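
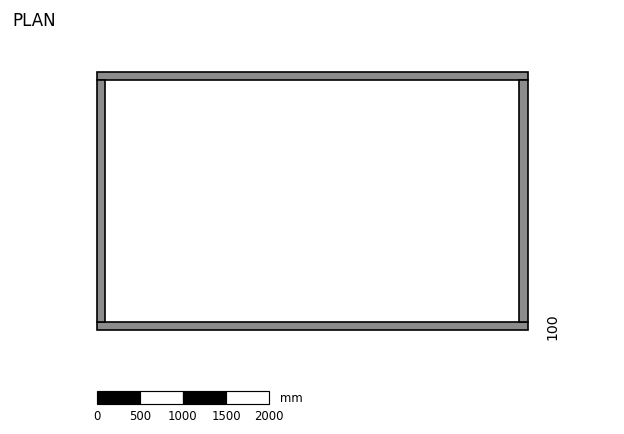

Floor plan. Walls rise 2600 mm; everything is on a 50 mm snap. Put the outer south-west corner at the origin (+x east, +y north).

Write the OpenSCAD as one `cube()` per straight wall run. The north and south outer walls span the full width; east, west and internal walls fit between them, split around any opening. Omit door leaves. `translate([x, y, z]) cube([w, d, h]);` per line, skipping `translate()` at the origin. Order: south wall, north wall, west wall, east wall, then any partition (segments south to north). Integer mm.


cube([5000, 100, 2600]);
translate([0, 2900, 0]) cube([5000, 100, 2600]);
translate([0, 100, 0]) cube([100, 2800, 2600]);
translate([4900, 100, 0]) cube([100, 2800, 2600]);


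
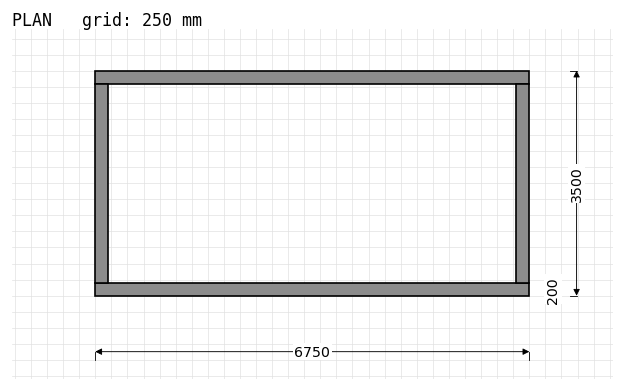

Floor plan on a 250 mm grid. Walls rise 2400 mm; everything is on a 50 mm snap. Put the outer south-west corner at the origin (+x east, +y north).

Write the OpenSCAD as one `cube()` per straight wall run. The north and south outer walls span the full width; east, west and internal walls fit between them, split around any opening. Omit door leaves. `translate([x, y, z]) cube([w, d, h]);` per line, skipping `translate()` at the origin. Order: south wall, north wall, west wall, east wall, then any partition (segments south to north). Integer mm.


cube([6750, 200, 2400]);
translate([0, 3300, 0]) cube([6750, 200, 2400]);
translate([0, 200, 0]) cube([200, 3100, 2400]);
translate([6550, 200, 0]) cube([200, 3100, 2400]);


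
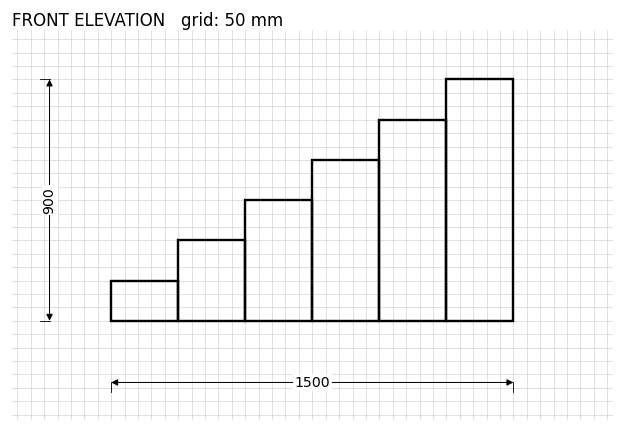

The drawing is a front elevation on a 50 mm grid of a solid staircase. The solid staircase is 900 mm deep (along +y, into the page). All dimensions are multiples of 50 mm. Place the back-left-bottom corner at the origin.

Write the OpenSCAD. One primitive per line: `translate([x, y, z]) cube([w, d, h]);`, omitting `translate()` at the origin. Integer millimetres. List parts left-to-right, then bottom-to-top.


cube([250, 900, 150]);
translate([250, 0, 0]) cube([250, 900, 300]);
translate([500, 0, 0]) cube([250, 900, 450]);
translate([750, 0, 0]) cube([250, 900, 600]);
translate([1000, 0, 0]) cube([250, 900, 750]);
translate([1250, 0, 0]) cube([250, 900, 900]);


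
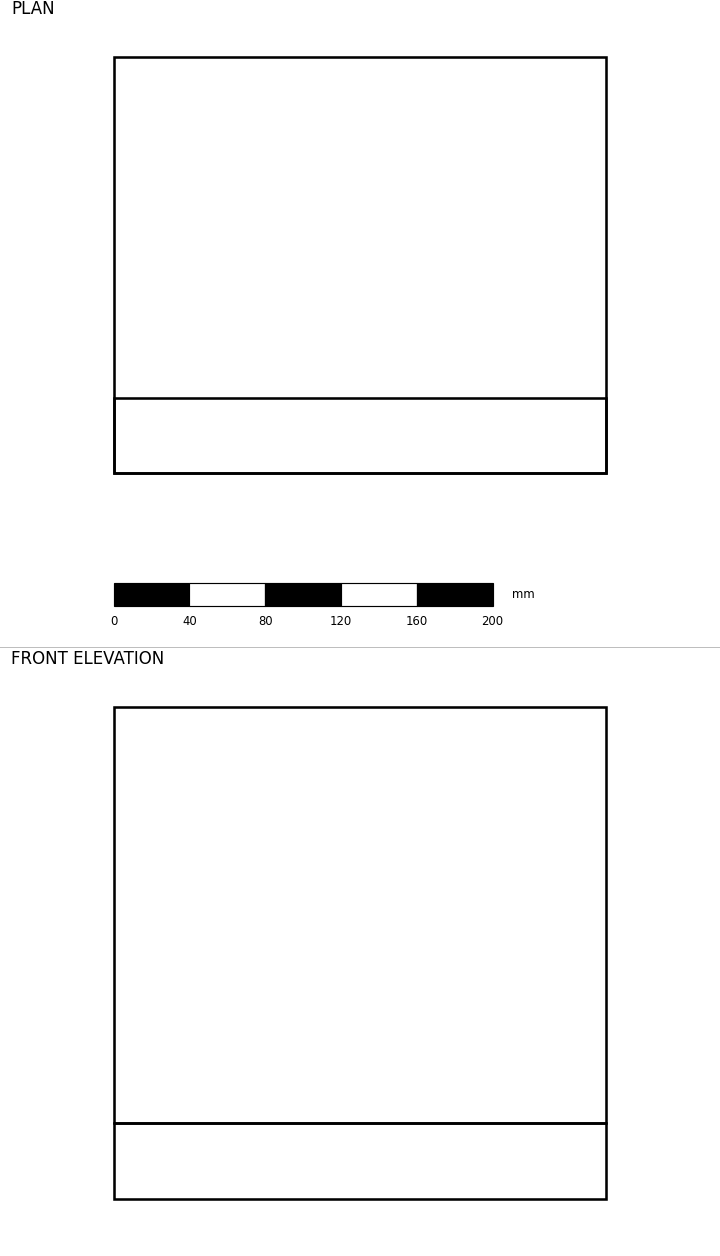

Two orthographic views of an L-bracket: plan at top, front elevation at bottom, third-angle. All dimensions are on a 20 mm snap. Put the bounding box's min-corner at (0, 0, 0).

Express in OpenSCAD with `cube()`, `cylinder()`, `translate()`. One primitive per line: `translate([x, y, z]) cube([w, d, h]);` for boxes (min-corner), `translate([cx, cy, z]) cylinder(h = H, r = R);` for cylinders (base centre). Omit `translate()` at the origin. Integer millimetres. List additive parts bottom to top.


cube([260, 220, 40]);
translate([0, 0, 40]) cube([260, 40, 220]);


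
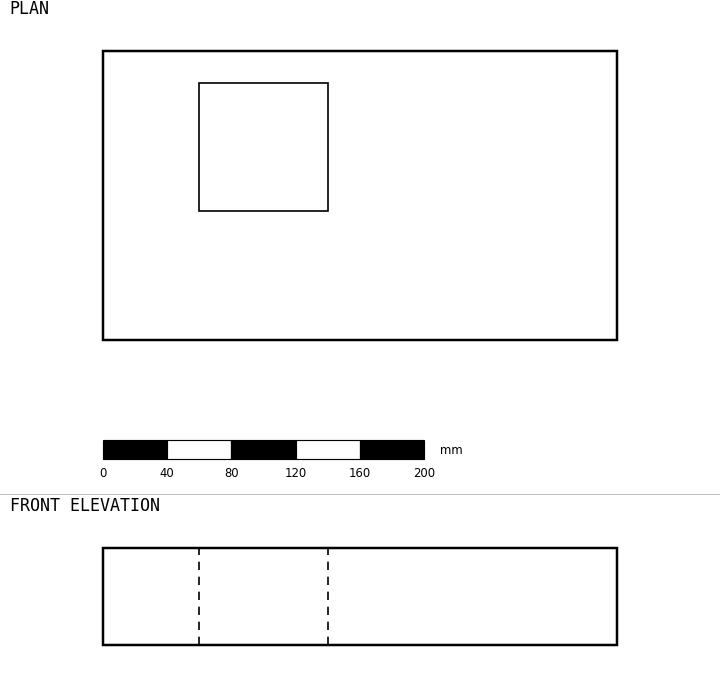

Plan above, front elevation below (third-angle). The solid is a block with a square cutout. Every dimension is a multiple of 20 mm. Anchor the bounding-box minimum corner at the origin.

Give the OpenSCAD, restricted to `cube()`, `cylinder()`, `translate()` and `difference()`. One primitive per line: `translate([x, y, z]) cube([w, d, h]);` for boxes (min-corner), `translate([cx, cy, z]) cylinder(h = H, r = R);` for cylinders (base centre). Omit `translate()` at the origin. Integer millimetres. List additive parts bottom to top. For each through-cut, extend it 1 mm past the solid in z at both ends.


difference() {
  cube([320, 180, 60]);
  translate([60, 80, -1]) cube([80, 80, 62]);
}


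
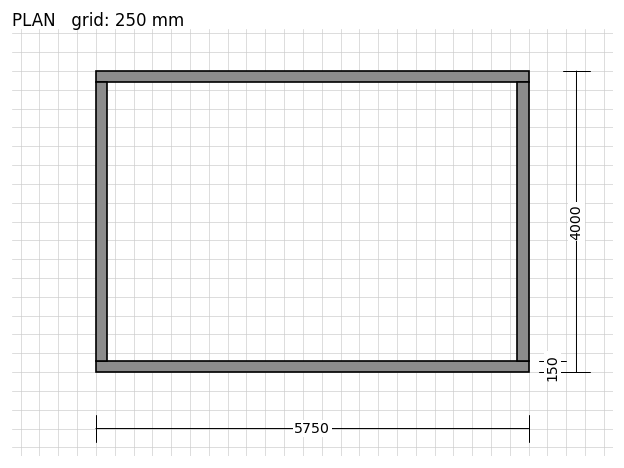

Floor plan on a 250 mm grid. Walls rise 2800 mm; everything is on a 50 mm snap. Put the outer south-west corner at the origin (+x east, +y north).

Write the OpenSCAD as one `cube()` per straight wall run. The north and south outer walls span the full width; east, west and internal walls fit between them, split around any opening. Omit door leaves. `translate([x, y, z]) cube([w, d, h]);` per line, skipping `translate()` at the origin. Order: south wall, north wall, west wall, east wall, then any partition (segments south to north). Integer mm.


cube([5750, 150, 2800]);
translate([0, 3850, 0]) cube([5750, 150, 2800]);
translate([0, 150, 0]) cube([150, 3700, 2800]);
translate([5600, 150, 0]) cube([150, 3700, 2800]);


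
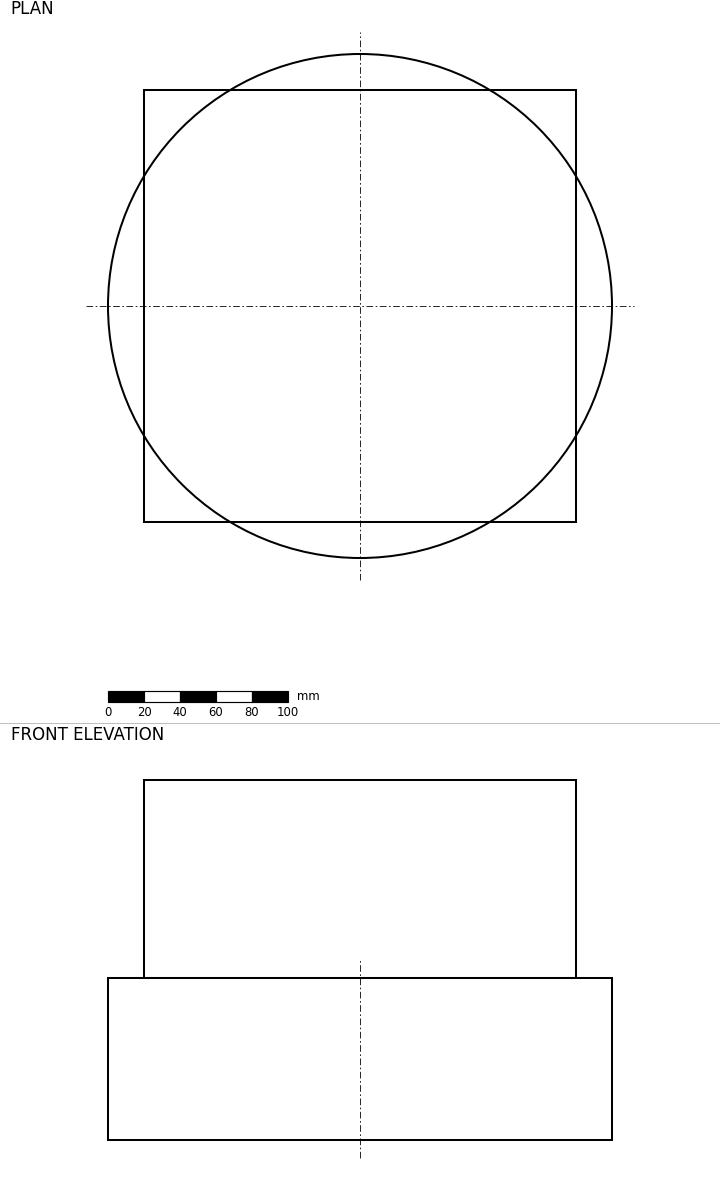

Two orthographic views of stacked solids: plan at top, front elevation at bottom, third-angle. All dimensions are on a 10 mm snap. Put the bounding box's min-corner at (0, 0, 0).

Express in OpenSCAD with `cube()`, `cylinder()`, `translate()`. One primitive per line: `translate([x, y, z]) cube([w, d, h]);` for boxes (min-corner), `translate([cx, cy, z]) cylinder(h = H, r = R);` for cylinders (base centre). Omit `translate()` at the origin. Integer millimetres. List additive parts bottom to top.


translate([140, 140, 0]) cylinder(h = 90, r = 140);
translate([20, 20, 90]) cube([240, 240, 110]);


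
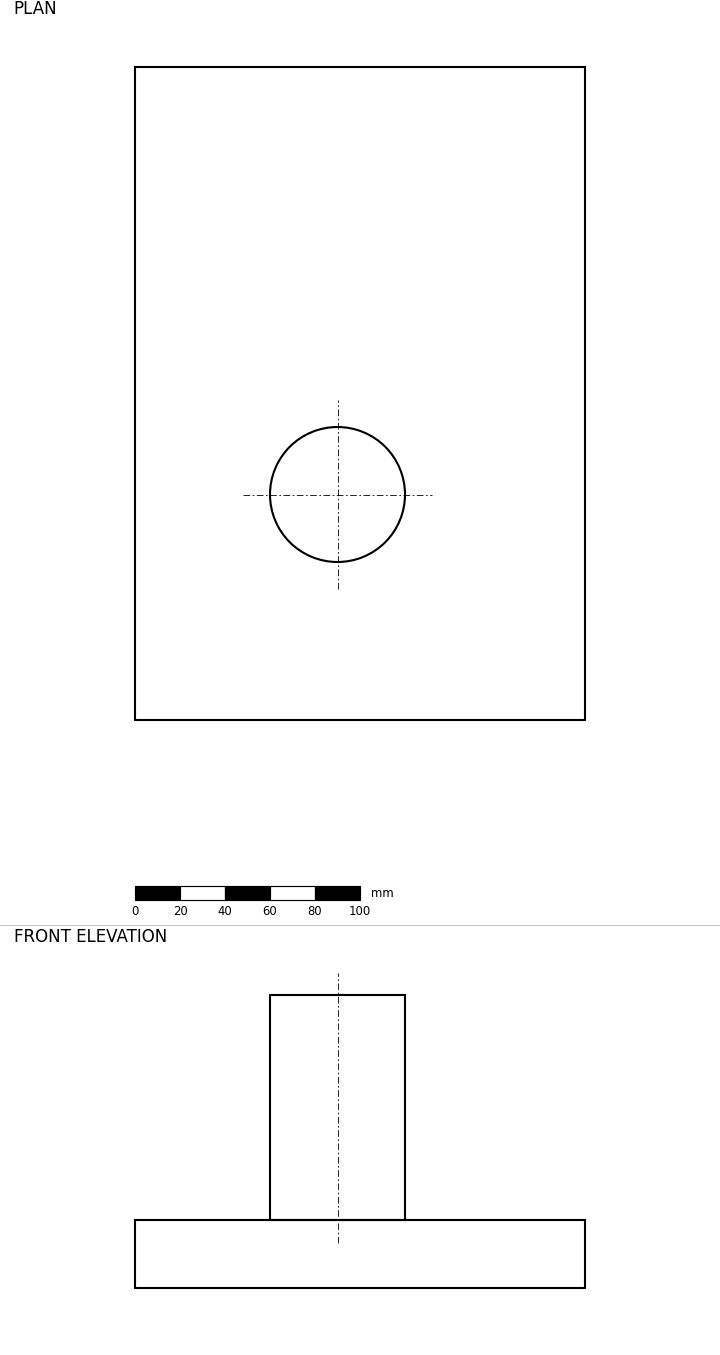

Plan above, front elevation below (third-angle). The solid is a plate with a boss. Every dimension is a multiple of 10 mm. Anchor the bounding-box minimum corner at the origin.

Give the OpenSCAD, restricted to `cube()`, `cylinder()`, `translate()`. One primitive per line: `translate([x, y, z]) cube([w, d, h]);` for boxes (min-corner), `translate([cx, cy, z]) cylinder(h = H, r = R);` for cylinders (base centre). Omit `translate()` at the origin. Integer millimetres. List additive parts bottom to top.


cube([200, 290, 30]);
translate([90, 100, 30]) cylinder(h = 100, r = 30);


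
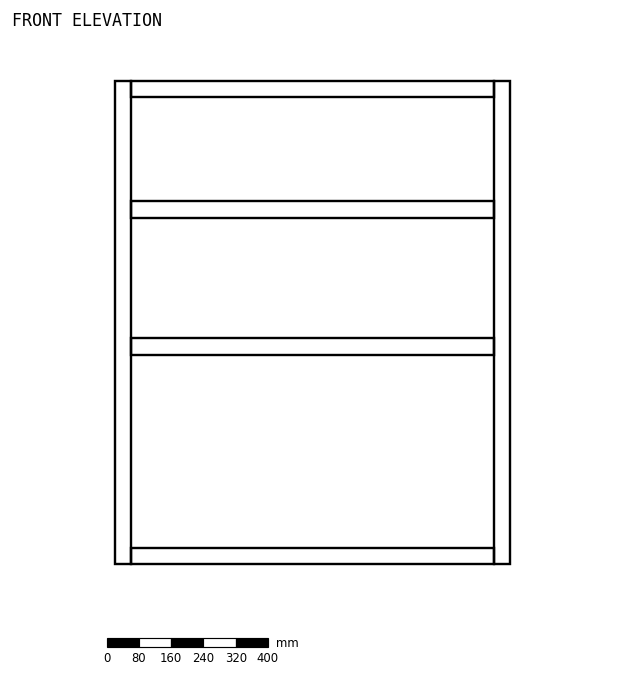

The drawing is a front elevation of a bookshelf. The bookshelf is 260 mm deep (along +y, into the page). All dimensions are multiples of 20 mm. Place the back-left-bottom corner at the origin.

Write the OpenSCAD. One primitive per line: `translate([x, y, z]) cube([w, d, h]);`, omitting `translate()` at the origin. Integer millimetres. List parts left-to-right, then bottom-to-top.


cube([40, 260, 1200]);
translate([40, 0, 0]) cube([900, 260, 40]);
translate([40, 0, 520]) cube([900, 260, 40]);
translate([40, 0, 860]) cube([900, 260, 40]);
translate([40, 0, 1160]) cube([900, 260, 40]);
translate([940, 0, 0]) cube([40, 260, 1200]);


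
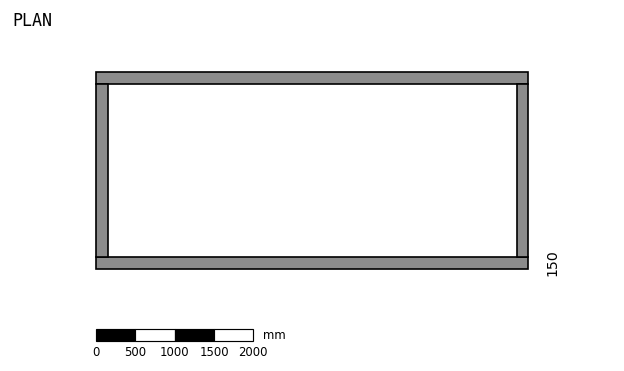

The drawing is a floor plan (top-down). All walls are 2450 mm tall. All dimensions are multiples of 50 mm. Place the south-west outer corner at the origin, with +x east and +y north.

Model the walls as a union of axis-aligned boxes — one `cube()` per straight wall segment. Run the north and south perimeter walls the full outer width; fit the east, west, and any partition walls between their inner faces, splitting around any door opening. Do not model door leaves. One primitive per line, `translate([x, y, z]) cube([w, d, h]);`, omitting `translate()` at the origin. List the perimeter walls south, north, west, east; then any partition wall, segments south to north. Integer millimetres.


cube([5500, 150, 2450]);
translate([0, 2350, 0]) cube([5500, 150, 2450]);
translate([0, 150, 0]) cube([150, 2200, 2450]);
translate([5350, 150, 0]) cube([150, 2200, 2450]);


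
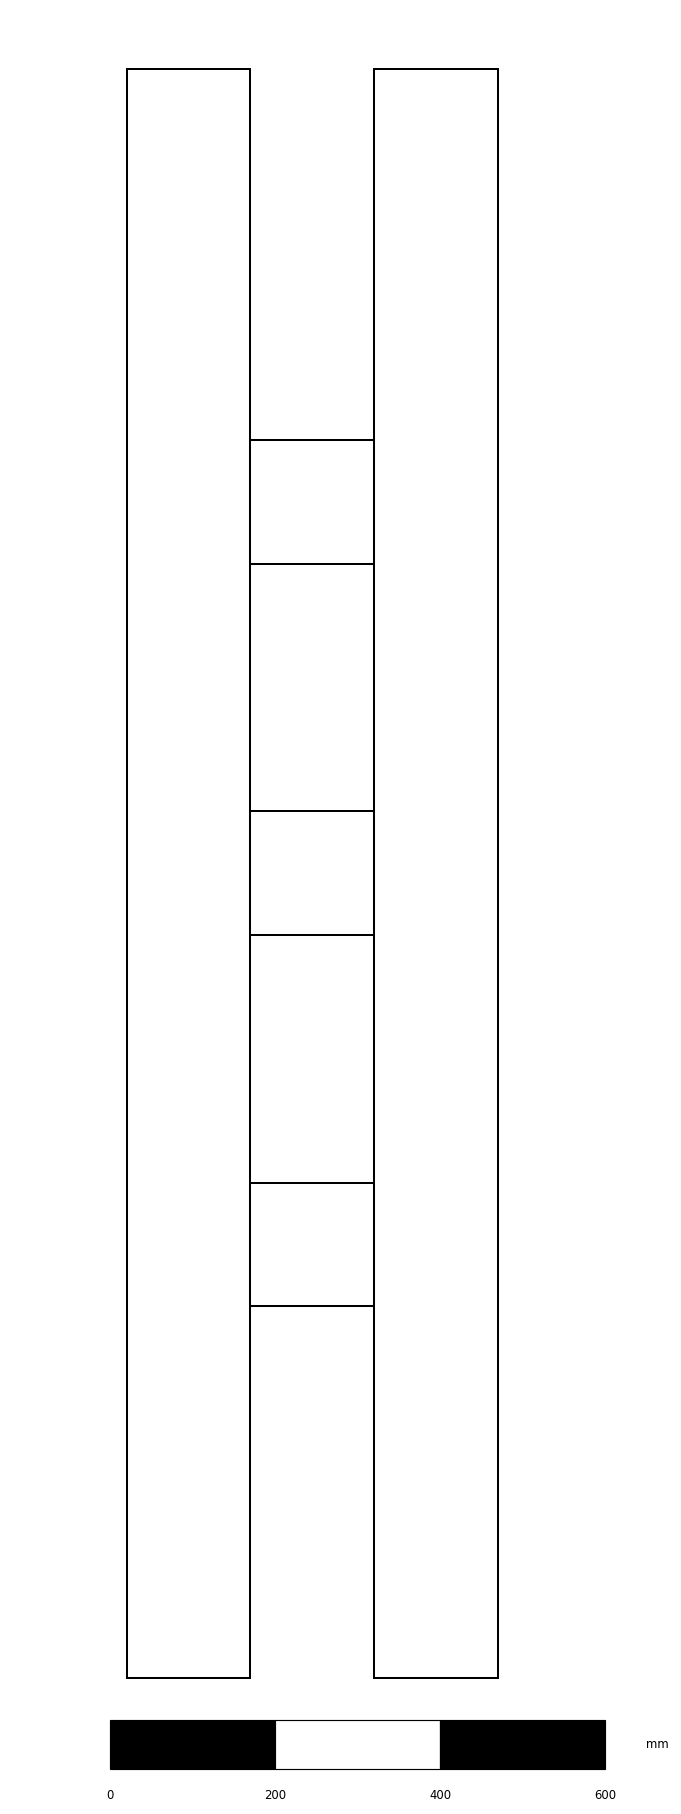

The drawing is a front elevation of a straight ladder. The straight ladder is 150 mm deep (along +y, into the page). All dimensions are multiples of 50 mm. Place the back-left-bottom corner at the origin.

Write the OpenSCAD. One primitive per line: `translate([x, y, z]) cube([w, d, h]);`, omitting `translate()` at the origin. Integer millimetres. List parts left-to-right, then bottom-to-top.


cube([150, 150, 1950]);
translate([150, 0, 450]) cube([150, 150, 150]);
translate([150, 0, 900]) cube([150, 150, 150]);
translate([150, 0, 1350]) cube([150, 150, 150]);
translate([300, 0, 0]) cube([150, 150, 1950]);


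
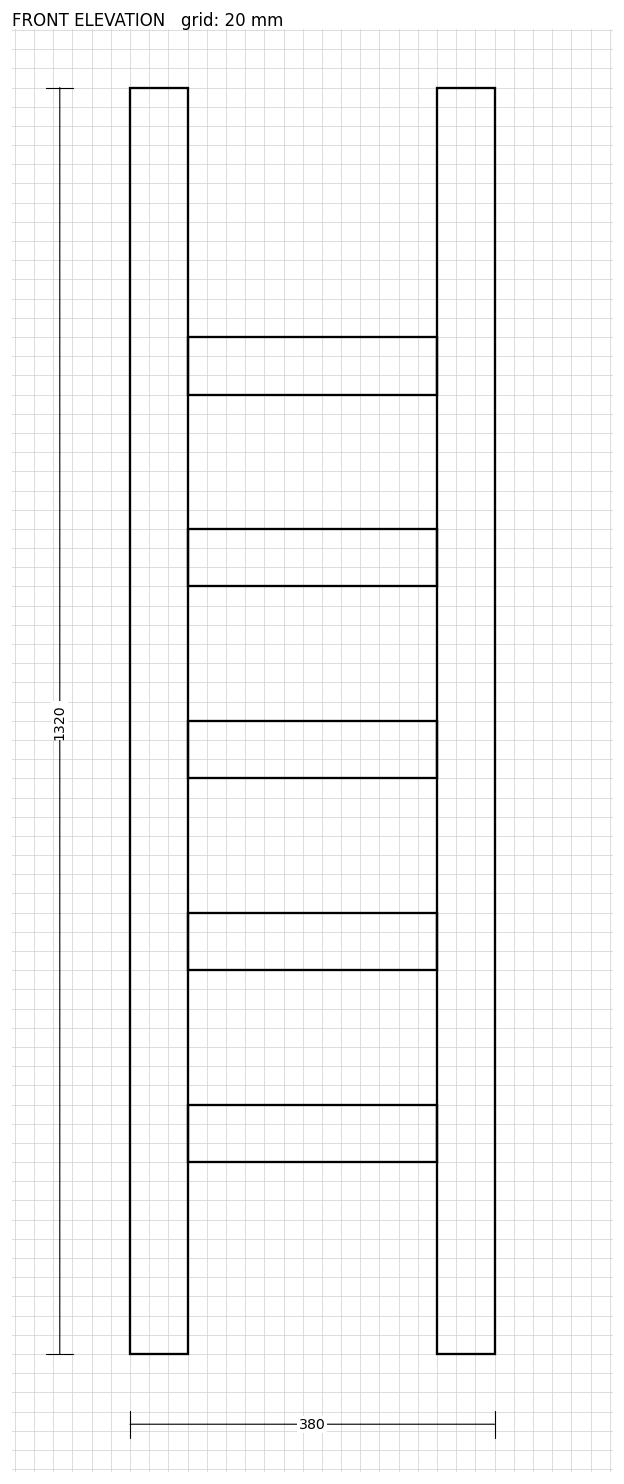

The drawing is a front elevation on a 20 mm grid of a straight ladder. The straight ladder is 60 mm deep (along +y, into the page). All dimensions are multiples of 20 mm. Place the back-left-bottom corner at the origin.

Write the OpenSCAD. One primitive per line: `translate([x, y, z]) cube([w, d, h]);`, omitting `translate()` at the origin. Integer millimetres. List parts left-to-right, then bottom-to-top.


cube([60, 60, 1320]);
translate([60, 0, 200]) cube([260, 60, 60]);
translate([60, 0, 400]) cube([260, 60, 60]);
translate([60, 0, 600]) cube([260, 60, 60]);
translate([60, 0, 800]) cube([260, 60, 60]);
translate([60, 0, 1000]) cube([260, 60, 60]);
translate([320, 0, 0]) cube([60, 60, 1320]);


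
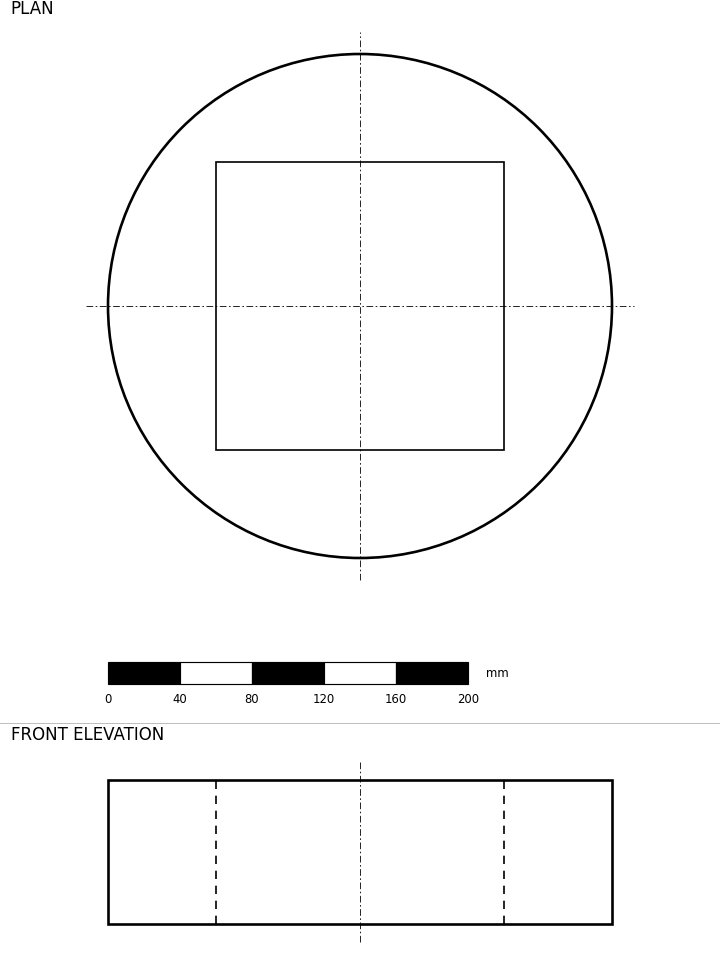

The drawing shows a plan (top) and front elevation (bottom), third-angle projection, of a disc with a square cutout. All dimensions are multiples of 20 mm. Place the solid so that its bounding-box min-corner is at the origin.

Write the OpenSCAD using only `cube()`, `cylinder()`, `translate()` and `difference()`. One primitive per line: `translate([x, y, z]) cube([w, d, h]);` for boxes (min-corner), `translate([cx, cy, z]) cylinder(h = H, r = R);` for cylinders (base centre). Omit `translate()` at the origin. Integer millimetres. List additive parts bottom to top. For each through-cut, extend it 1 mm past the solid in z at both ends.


difference() {
  translate([140, 140, 0]) cylinder(h = 80, r = 140);
  translate([60, 60, -1]) cube([160, 160, 82]);
}


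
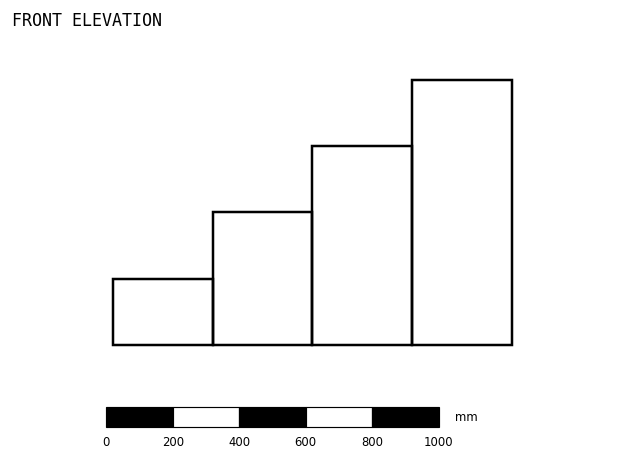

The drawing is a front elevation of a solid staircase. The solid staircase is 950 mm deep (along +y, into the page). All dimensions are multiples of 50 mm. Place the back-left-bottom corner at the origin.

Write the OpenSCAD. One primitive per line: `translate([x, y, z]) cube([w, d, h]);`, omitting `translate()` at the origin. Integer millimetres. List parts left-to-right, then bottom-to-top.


cube([300, 950, 200]);
translate([300, 0, 0]) cube([300, 950, 400]);
translate([600, 0, 0]) cube([300, 950, 600]);
translate([900, 0, 0]) cube([300, 950, 800]);


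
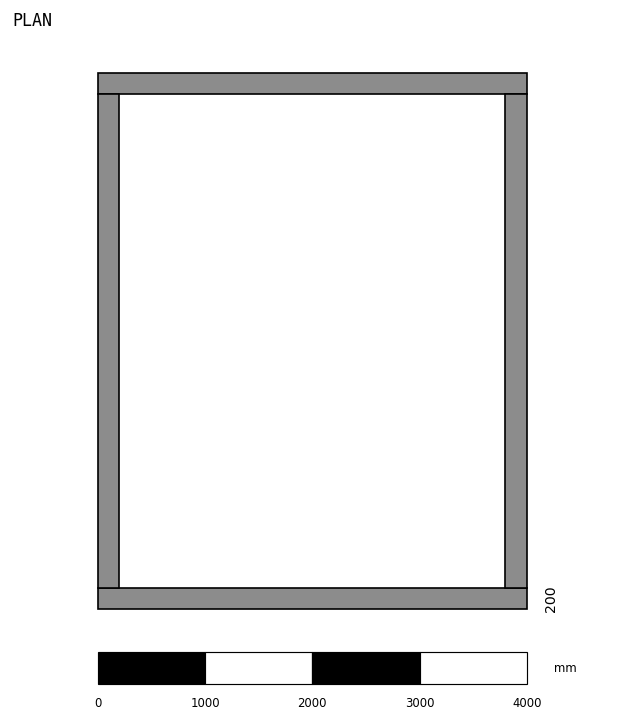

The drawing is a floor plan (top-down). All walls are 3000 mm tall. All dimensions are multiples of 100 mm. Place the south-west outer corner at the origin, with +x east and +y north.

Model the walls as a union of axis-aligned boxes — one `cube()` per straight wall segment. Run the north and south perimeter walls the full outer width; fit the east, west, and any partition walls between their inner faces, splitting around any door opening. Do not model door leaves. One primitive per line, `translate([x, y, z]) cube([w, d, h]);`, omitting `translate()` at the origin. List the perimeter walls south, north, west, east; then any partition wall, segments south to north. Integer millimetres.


cube([4000, 200, 3000]);
translate([0, 4800, 0]) cube([4000, 200, 3000]);
translate([0, 200, 0]) cube([200, 4600, 3000]);
translate([3800, 200, 0]) cube([200, 4600, 3000]);


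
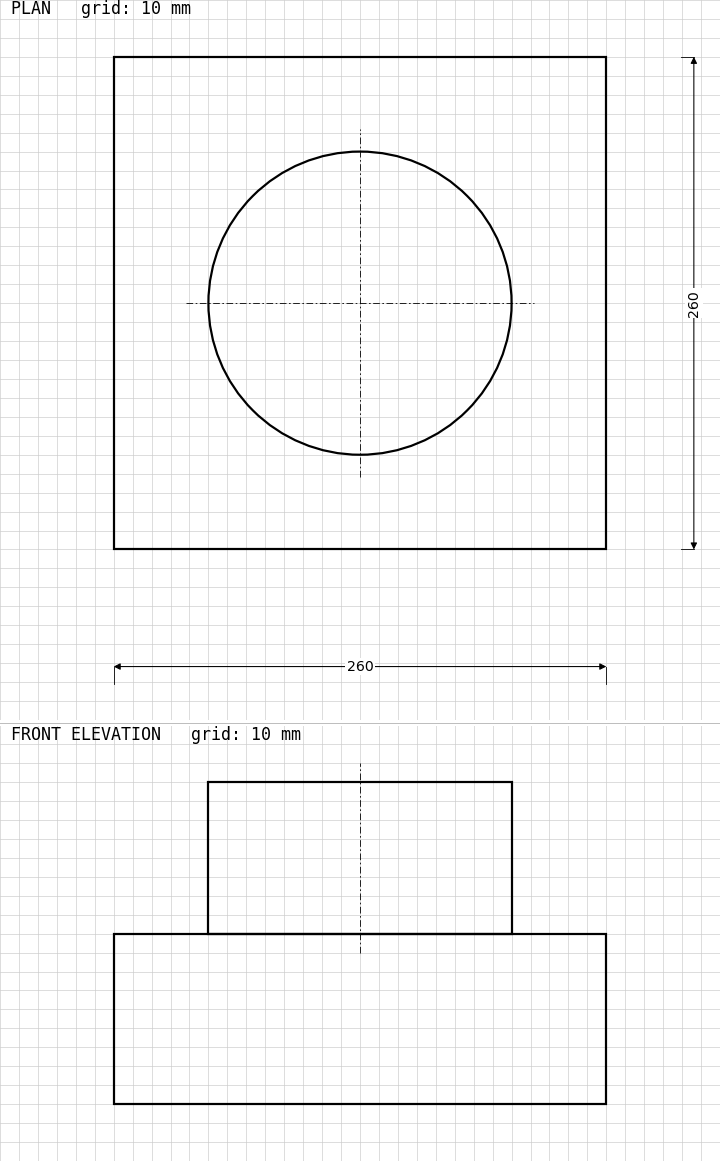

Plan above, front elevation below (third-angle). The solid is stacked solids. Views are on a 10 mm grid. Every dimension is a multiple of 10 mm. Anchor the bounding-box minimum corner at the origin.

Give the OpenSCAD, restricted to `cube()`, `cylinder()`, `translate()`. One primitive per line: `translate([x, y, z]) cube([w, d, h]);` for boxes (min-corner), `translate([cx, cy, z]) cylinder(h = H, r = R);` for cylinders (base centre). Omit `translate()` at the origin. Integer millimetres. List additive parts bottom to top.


cube([260, 260, 90]);
translate([130, 130, 90]) cylinder(h = 80, r = 80);


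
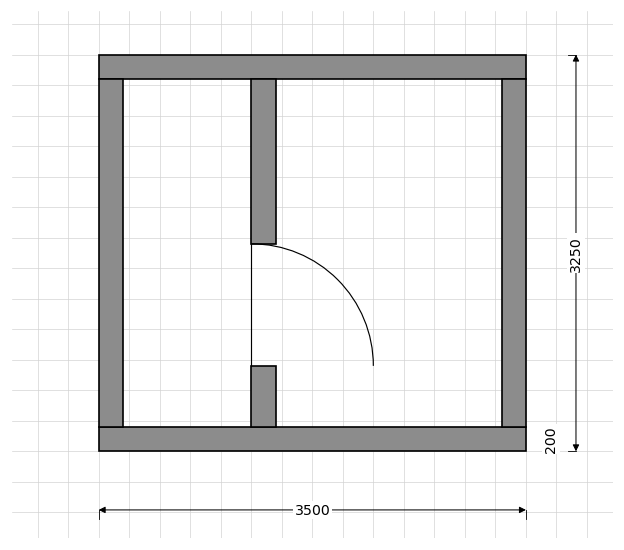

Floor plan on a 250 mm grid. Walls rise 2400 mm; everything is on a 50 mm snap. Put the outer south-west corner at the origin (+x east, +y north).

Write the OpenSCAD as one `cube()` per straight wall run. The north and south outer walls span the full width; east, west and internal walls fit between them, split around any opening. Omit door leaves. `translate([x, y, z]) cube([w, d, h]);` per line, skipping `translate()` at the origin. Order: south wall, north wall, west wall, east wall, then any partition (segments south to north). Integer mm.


cube([3500, 200, 2400]);
translate([0, 3050, 0]) cube([3500, 200, 2400]);
translate([0, 200, 0]) cube([200, 2850, 2400]);
translate([3300, 200, 0]) cube([200, 2850, 2400]);
translate([1250, 200, 0]) cube([200, 500, 2400]);
translate([1250, 1700, 0]) cube([200, 1350, 2400]);


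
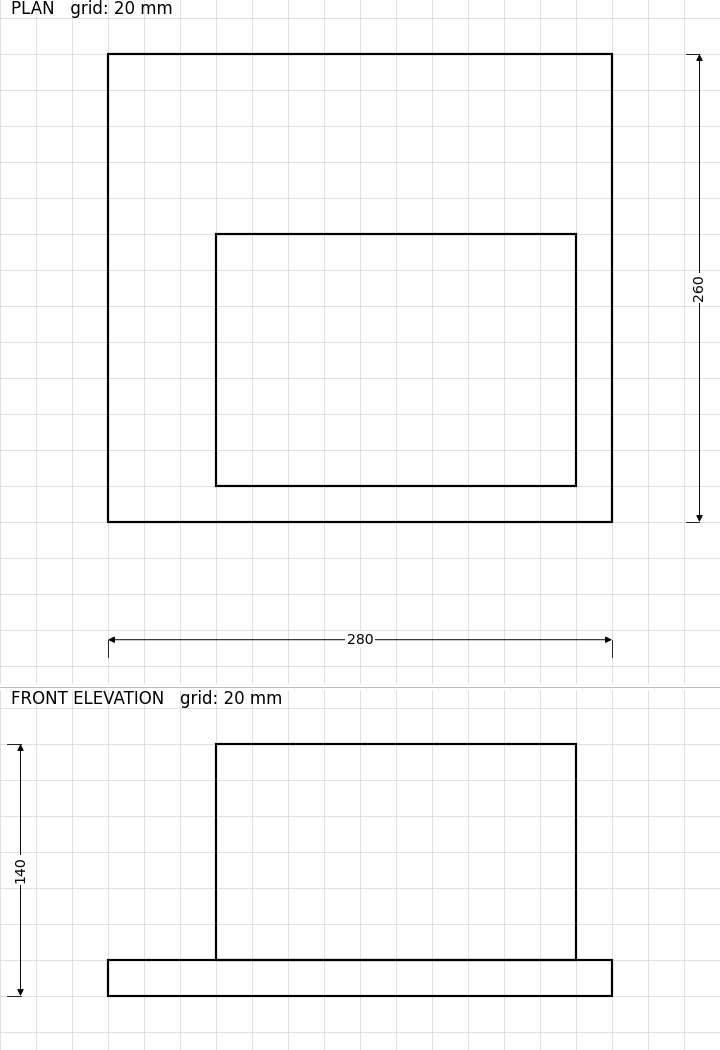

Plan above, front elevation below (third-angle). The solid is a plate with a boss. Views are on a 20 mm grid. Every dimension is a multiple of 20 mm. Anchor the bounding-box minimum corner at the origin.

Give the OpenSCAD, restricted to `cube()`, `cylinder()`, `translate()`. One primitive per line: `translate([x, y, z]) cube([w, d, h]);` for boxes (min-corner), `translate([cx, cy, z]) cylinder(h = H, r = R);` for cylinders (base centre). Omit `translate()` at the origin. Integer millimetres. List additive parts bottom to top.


cube([280, 260, 20]);
translate([60, 20, 20]) cube([200, 140, 120]);


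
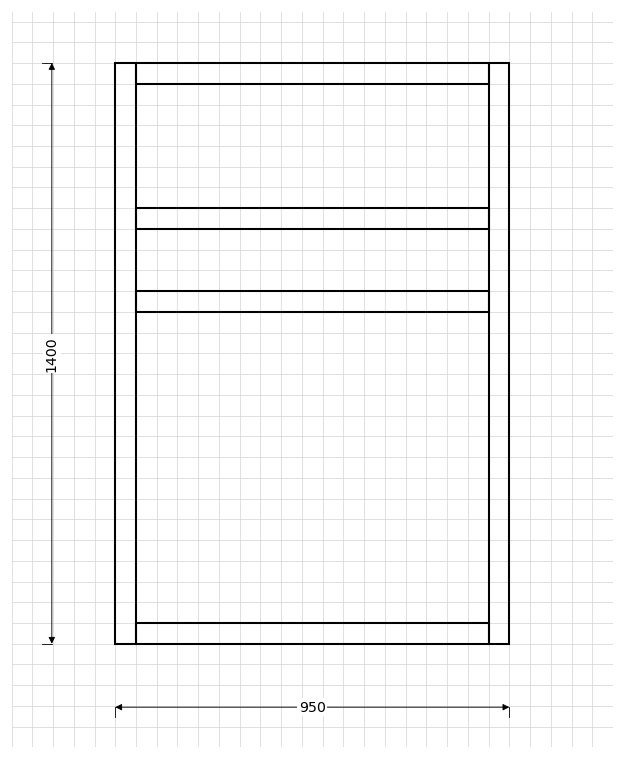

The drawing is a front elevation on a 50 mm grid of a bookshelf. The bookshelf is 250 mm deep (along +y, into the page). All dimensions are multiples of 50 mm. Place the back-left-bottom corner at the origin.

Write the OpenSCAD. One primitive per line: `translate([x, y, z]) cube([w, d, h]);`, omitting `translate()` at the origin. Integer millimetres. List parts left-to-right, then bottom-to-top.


cube([50, 250, 1400]);
translate([50, 0, 0]) cube([850, 250, 50]);
translate([50, 0, 800]) cube([850, 250, 50]);
translate([50, 0, 1000]) cube([850, 250, 50]);
translate([50, 0, 1350]) cube([850, 250, 50]);
translate([900, 0, 0]) cube([50, 250, 1400]);


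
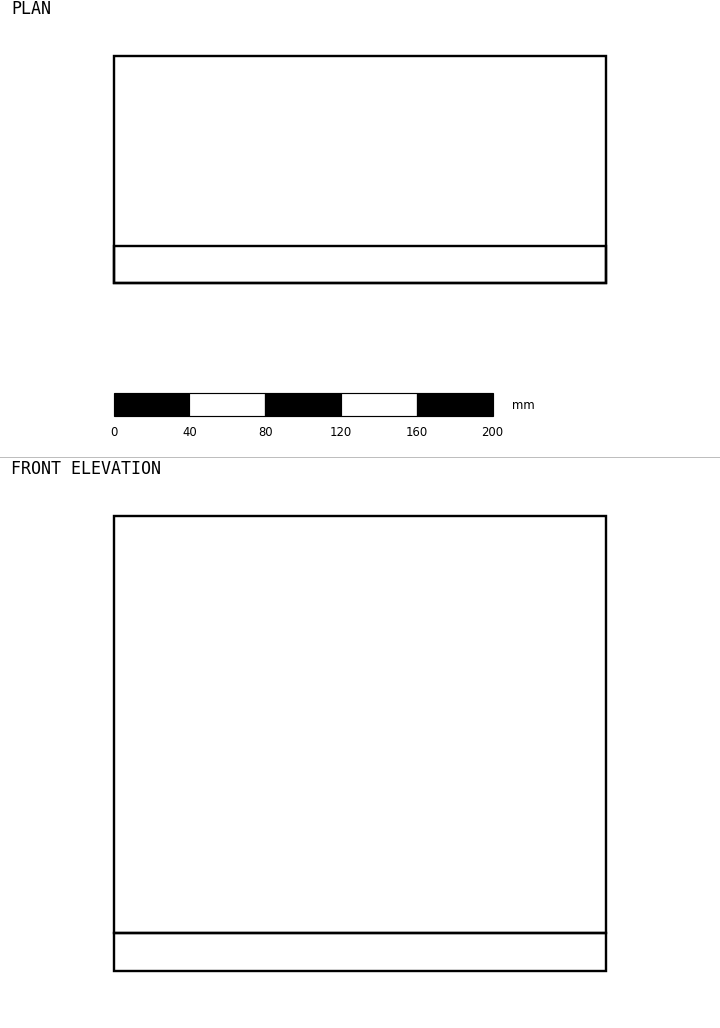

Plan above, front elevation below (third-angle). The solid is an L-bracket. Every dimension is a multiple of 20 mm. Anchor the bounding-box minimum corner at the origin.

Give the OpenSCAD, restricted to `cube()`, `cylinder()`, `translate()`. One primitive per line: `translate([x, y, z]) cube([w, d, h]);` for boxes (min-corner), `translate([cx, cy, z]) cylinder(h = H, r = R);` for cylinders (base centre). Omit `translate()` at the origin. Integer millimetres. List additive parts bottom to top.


cube([260, 120, 20]);
translate([0, 0, 20]) cube([260, 20, 220]);


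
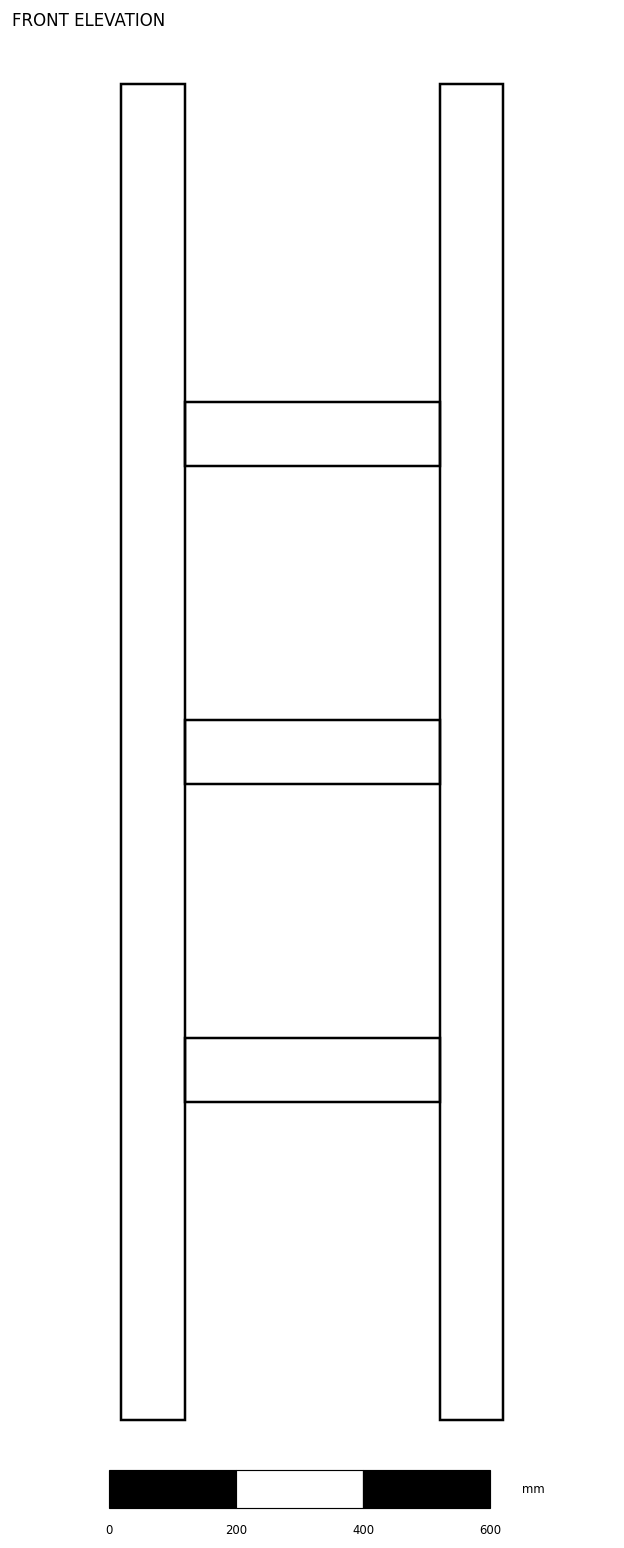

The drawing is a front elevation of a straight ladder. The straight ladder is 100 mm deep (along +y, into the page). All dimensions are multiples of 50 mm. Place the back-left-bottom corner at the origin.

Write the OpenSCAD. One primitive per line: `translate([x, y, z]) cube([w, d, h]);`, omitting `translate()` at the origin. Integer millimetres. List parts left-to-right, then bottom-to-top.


cube([100, 100, 2100]);
translate([100, 0, 500]) cube([400, 100, 100]);
translate([100, 0, 1000]) cube([400, 100, 100]);
translate([100, 0, 1500]) cube([400, 100, 100]);
translate([500, 0, 0]) cube([100, 100, 2100]);


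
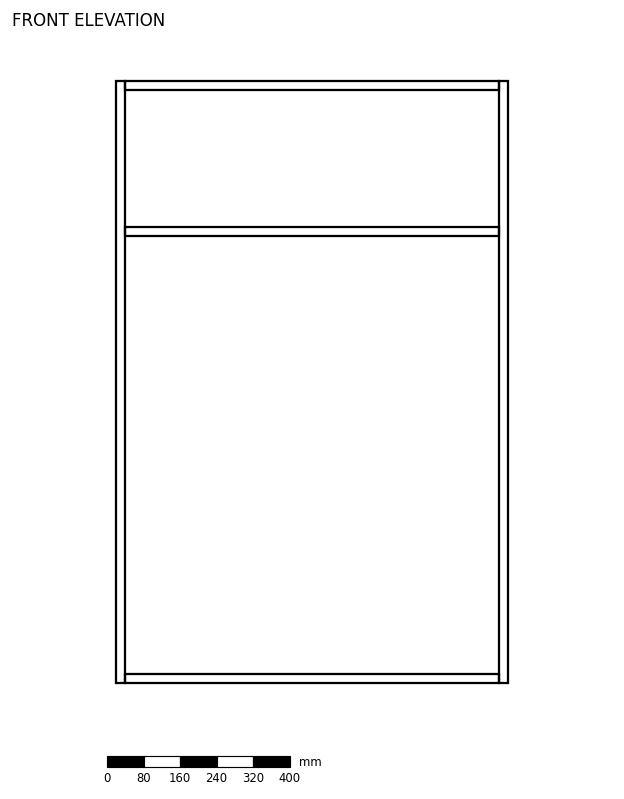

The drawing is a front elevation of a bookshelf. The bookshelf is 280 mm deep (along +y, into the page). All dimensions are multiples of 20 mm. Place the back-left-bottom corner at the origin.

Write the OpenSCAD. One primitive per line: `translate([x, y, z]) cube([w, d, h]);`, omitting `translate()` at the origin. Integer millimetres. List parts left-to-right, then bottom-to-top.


cube([20, 280, 1320]);
translate([20, 0, 0]) cube([820, 280, 20]);
translate([20, 0, 980]) cube([820, 280, 20]);
translate([20, 0, 1300]) cube([820, 280, 20]);
translate([840, 0, 0]) cube([20, 280, 1320]);


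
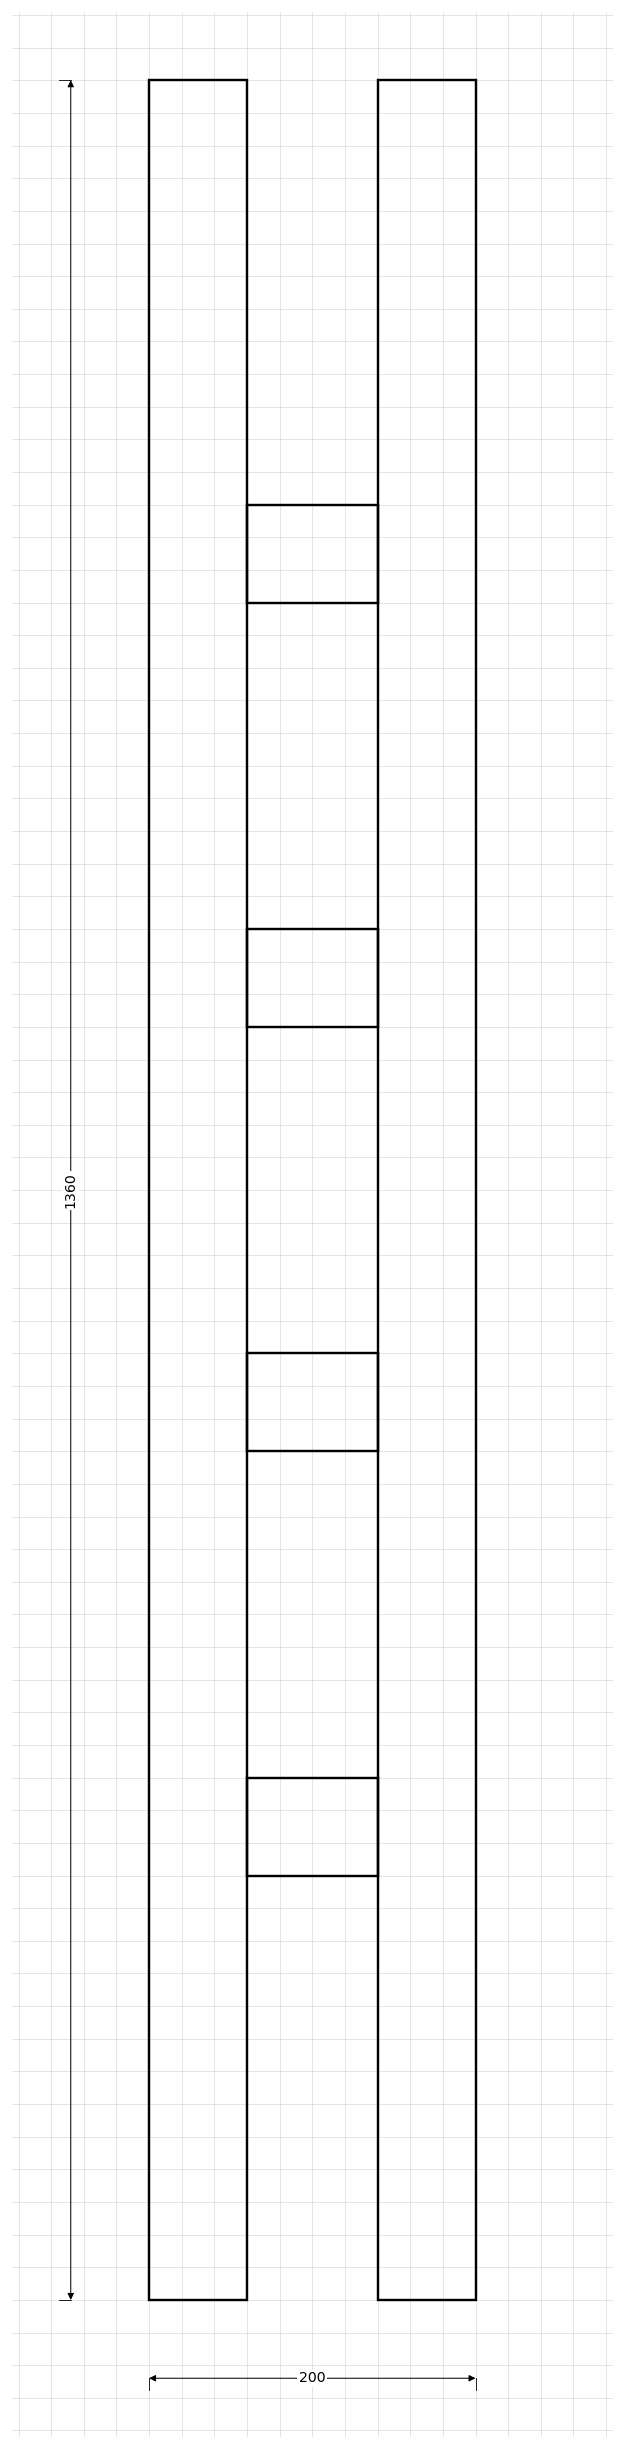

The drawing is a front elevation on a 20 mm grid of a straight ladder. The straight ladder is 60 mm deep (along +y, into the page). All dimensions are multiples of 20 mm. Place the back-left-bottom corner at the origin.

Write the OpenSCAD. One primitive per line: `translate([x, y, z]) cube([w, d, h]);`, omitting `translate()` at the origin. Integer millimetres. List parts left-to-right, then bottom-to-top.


cube([60, 60, 1360]);
translate([60, 0, 260]) cube([80, 60, 60]);
translate([60, 0, 520]) cube([80, 60, 60]);
translate([60, 0, 780]) cube([80, 60, 60]);
translate([60, 0, 1040]) cube([80, 60, 60]);
translate([140, 0, 0]) cube([60, 60, 1360]);


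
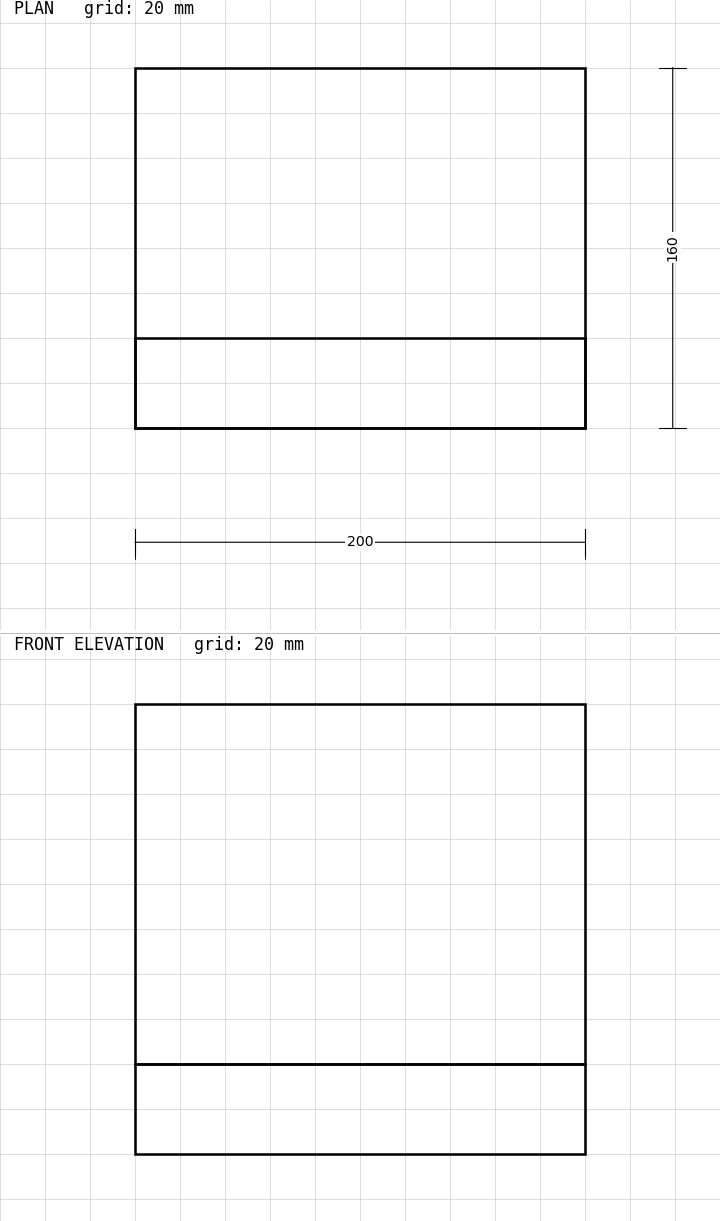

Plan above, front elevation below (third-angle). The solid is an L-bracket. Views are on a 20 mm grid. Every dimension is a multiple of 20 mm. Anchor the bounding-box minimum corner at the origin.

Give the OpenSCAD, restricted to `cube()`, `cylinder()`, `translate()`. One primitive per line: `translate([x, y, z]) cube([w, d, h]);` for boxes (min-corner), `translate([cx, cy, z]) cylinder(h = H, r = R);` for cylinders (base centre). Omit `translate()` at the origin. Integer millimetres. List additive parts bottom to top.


cube([200, 160, 40]);
translate([0, 0, 40]) cube([200, 40, 160]);


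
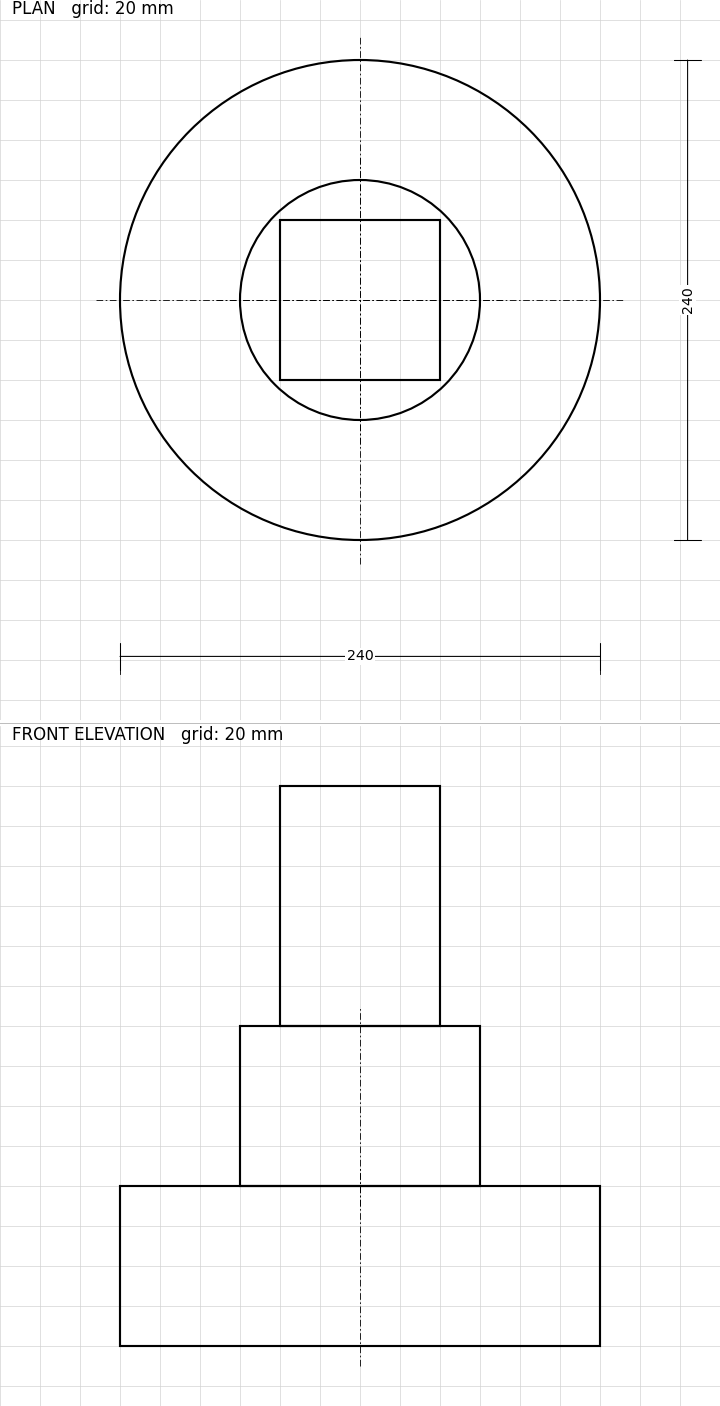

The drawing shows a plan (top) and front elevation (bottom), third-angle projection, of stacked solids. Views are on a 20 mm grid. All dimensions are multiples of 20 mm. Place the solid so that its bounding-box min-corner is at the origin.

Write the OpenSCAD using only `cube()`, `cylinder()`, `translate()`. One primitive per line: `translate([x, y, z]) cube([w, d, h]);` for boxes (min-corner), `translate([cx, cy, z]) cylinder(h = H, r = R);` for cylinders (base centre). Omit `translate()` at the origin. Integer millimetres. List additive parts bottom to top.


translate([120, 120, 0]) cylinder(h = 80, r = 120);
translate([120, 120, 80]) cylinder(h = 80, r = 60);
translate([80, 80, 160]) cube([80, 80, 120]);


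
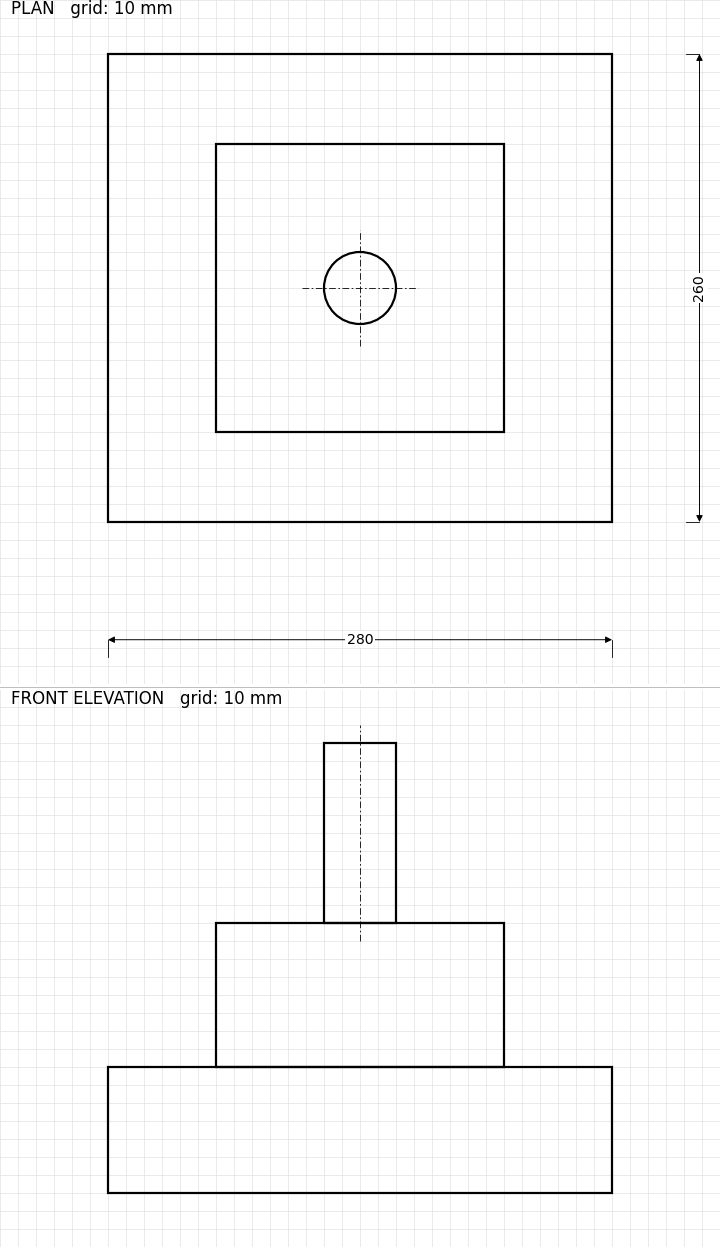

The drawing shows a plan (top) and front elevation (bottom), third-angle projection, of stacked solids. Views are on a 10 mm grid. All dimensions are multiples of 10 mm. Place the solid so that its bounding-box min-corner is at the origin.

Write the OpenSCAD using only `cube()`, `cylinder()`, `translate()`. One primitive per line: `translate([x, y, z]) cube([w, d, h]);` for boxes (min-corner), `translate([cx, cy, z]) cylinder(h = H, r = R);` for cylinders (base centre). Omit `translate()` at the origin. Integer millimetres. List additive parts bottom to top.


cube([280, 260, 70]);
translate([60, 50, 70]) cube([160, 160, 80]);
translate([140, 130, 150]) cylinder(h = 100, r = 20);


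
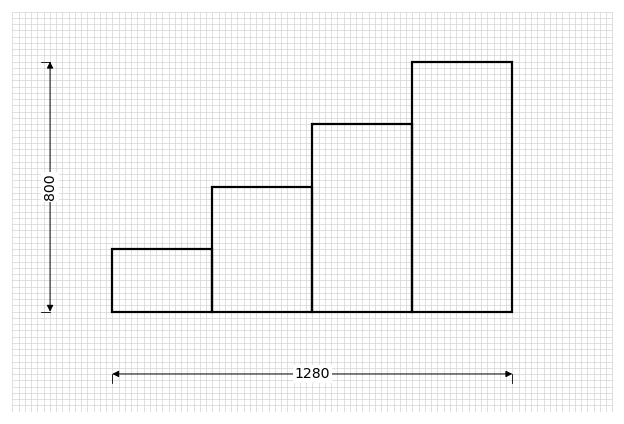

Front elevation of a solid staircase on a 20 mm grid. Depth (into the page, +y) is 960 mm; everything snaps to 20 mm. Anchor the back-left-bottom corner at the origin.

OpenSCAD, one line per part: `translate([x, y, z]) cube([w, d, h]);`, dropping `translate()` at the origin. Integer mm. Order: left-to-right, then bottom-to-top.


cube([320, 960, 200]);
translate([320, 0, 0]) cube([320, 960, 400]);
translate([640, 0, 0]) cube([320, 960, 600]);
translate([960, 0, 0]) cube([320, 960, 800]);


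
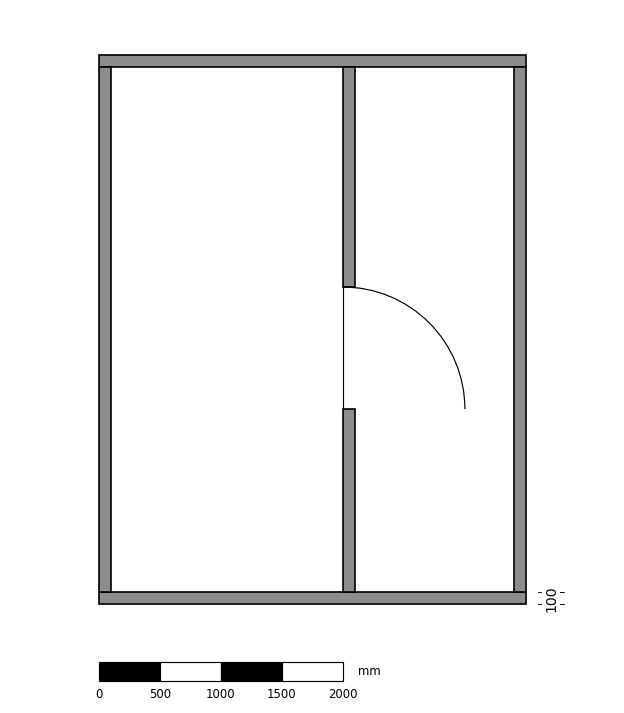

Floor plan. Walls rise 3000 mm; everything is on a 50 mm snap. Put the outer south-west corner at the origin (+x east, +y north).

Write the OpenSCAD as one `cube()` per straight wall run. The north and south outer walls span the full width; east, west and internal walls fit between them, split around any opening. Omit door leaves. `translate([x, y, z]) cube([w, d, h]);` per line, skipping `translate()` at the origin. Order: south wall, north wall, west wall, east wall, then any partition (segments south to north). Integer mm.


cube([3500, 100, 3000]);
translate([0, 4400, 0]) cube([3500, 100, 3000]);
translate([0, 100, 0]) cube([100, 4300, 3000]);
translate([3400, 100, 0]) cube([100, 4300, 3000]);
translate([2000, 100, 0]) cube([100, 1500, 3000]);
translate([2000, 2600, 0]) cube([100, 1800, 3000]);


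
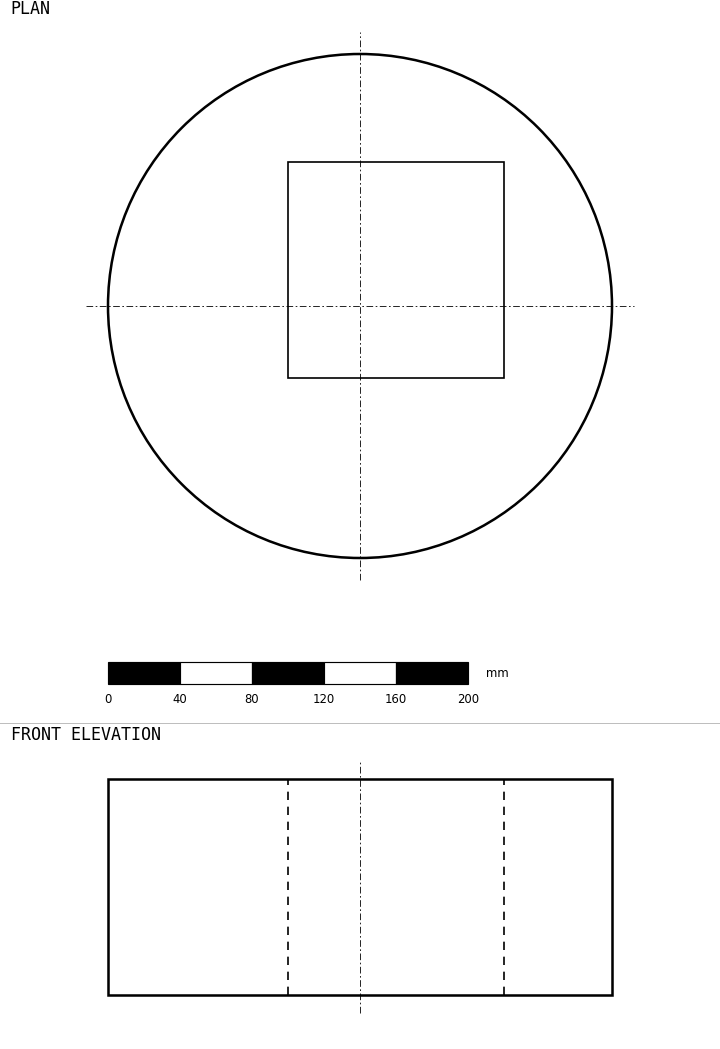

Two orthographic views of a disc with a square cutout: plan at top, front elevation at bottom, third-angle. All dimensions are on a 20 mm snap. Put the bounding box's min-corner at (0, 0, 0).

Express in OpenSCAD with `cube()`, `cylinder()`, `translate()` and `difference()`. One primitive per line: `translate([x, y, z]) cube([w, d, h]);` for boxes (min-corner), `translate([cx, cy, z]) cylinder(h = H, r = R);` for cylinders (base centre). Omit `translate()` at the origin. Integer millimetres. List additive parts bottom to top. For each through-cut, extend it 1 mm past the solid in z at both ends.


difference() {
  translate([140, 140, 0]) cylinder(h = 120, r = 140);
  translate([100, 100, -1]) cube([120, 120, 122]);
}


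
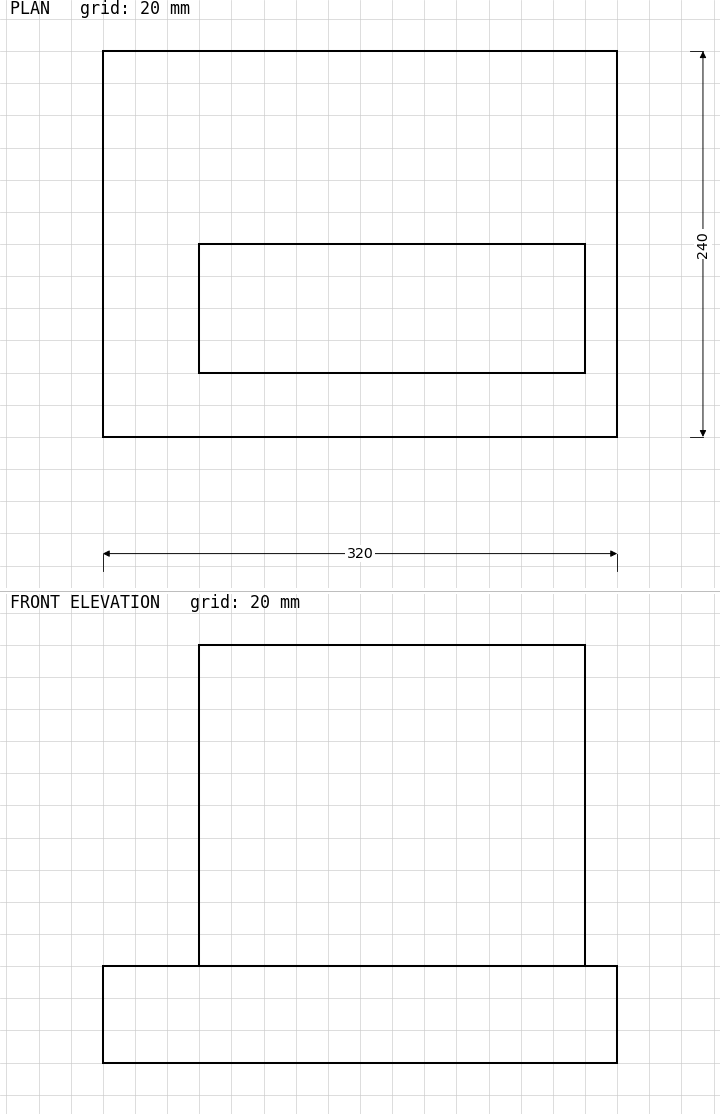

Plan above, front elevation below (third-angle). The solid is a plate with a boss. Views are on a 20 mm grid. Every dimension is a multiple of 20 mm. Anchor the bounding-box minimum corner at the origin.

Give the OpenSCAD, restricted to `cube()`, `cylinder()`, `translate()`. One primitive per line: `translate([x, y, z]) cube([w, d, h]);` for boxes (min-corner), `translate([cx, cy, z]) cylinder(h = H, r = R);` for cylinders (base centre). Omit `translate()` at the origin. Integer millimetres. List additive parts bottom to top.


cube([320, 240, 60]);
translate([60, 40, 60]) cube([240, 80, 200]);


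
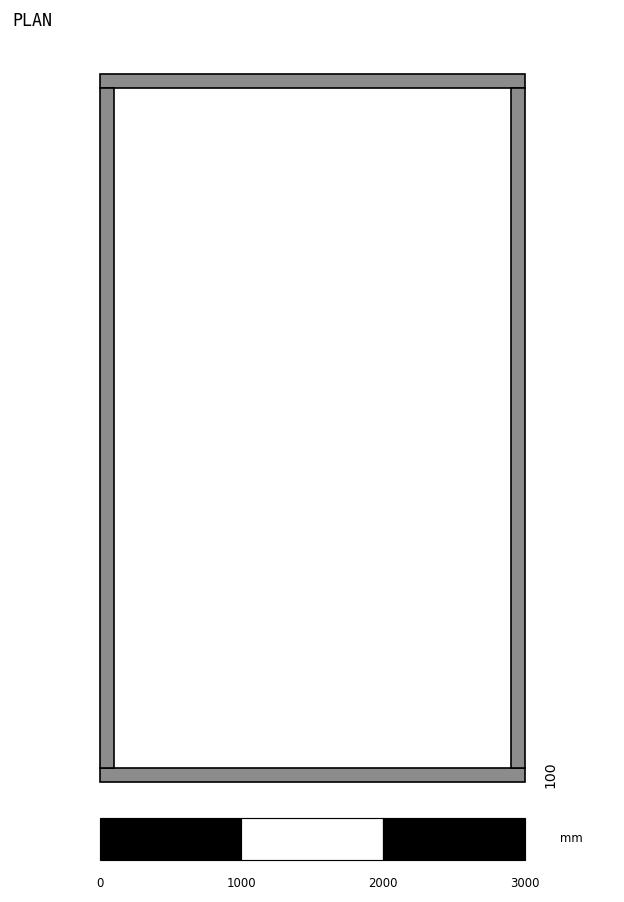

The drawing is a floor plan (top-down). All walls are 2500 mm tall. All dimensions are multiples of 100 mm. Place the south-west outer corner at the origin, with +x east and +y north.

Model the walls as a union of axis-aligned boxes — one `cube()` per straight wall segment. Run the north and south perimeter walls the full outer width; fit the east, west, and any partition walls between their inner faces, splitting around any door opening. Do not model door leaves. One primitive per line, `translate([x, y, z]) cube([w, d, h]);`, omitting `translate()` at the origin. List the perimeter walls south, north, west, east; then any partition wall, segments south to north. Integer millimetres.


cube([3000, 100, 2500]);
translate([0, 4900, 0]) cube([3000, 100, 2500]);
translate([0, 100, 0]) cube([100, 4800, 2500]);
translate([2900, 100, 0]) cube([100, 4800, 2500]);


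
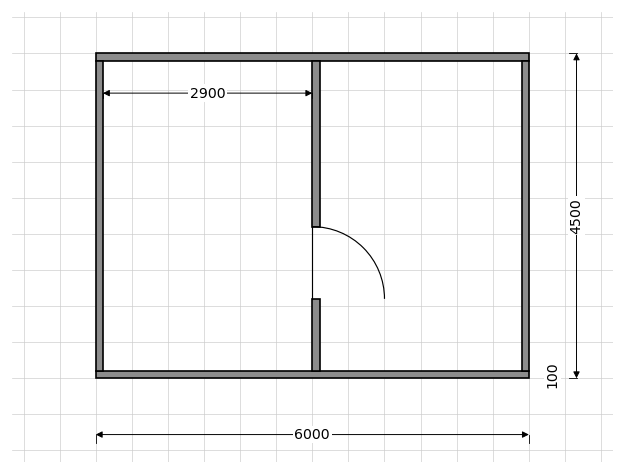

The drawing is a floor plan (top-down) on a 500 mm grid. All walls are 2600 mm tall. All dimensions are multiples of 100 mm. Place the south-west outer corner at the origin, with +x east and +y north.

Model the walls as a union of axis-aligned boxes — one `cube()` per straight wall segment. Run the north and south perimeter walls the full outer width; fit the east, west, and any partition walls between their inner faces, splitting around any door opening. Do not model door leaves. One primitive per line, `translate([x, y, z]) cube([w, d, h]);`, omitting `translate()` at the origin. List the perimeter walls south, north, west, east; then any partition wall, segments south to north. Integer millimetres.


cube([6000, 100, 2600]);
translate([0, 4400, 0]) cube([6000, 100, 2600]);
translate([0, 100, 0]) cube([100, 4300, 2600]);
translate([5900, 100, 0]) cube([100, 4300, 2600]);
translate([3000, 100, 0]) cube([100, 1000, 2600]);
translate([3000, 2100, 0]) cube([100, 2300, 2600]);


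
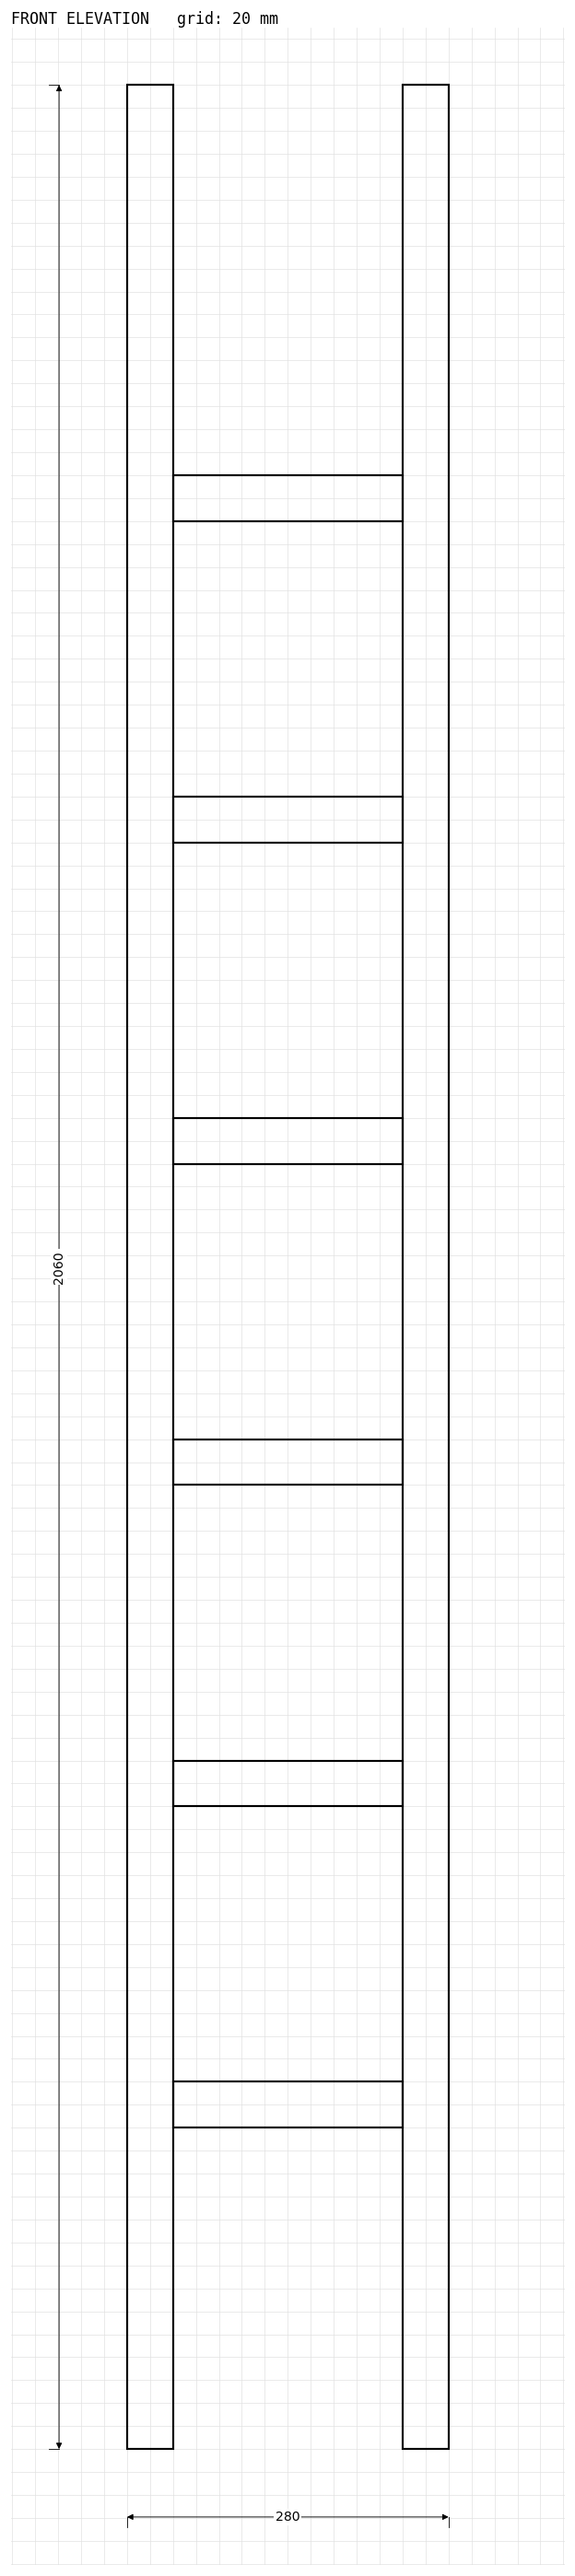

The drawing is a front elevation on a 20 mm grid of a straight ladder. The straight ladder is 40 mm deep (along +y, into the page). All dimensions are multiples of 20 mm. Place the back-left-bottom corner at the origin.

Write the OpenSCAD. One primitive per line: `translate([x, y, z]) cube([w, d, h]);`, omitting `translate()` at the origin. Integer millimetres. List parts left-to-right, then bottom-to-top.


cube([40, 40, 2060]);
translate([40, 0, 280]) cube([200, 40, 40]);
translate([40, 0, 560]) cube([200, 40, 40]);
translate([40, 0, 840]) cube([200, 40, 40]);
translate([40, 0, 1120]) cube([200, 40, 40]);
translate([40, 0, 1400]) cube([200, 40, 40]);
translate([40, 0, 1680]) cube([200, 40, 40]);
translate([240, 0, 0]) cube([40, 40, 2060]);


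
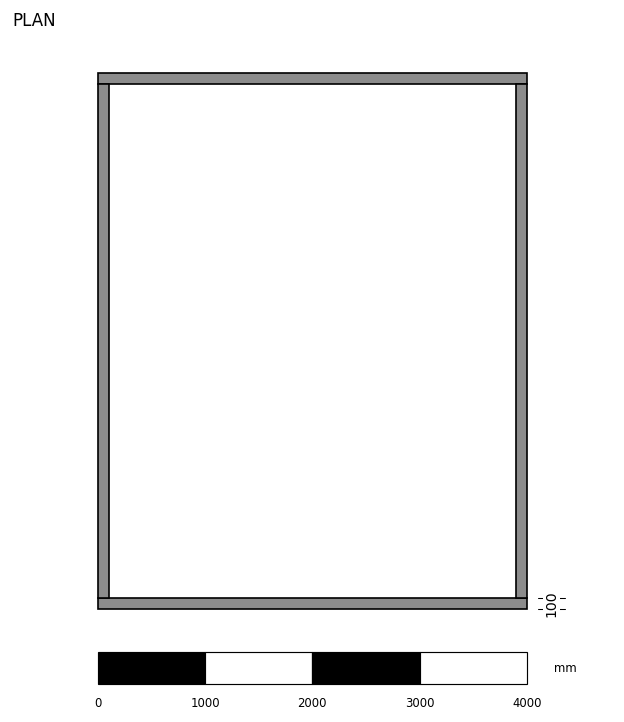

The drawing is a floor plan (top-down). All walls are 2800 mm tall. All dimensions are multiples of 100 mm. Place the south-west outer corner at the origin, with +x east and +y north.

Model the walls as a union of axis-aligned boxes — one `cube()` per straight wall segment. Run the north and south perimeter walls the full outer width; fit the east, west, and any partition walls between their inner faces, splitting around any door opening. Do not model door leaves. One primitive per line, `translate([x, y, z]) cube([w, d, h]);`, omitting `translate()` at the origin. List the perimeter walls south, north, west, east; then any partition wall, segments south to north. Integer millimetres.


cube([4000, 100, 2800]);
translate([0, 4900, 0]) cube([4000, 100, 2800]);
translate([0, 100, 0]) cube([100, 4800, 2800]);
translate([3900, 100, 0]) cube([100, 4800, 2800]);
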